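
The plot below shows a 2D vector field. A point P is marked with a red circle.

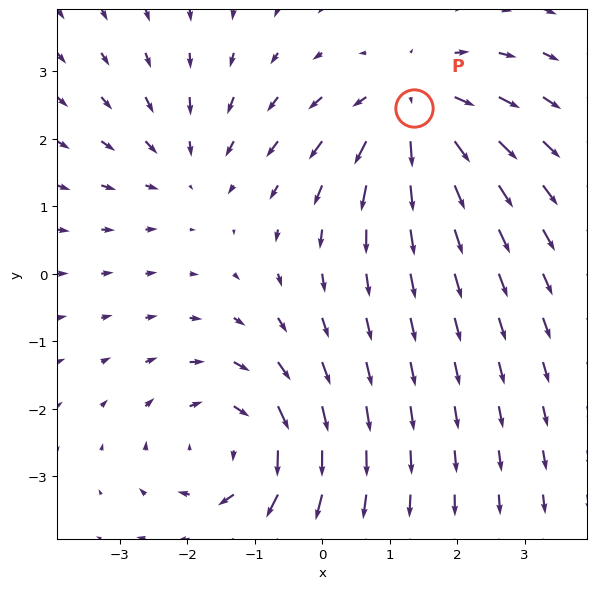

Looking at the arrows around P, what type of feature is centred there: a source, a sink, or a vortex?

source

At P (1.4, 2.5) the arrows spread outward. Divergence about +5, curl ≈0 — positive divergence with near-zero curl is a source.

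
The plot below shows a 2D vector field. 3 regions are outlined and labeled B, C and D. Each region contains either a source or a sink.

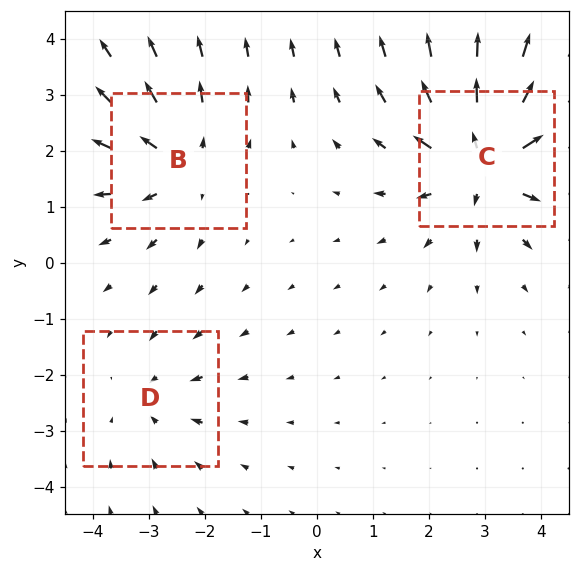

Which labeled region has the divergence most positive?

C

Divergence at each region's feature centre — B: about +3, C: about +5, D: about -2. Region C is most positive.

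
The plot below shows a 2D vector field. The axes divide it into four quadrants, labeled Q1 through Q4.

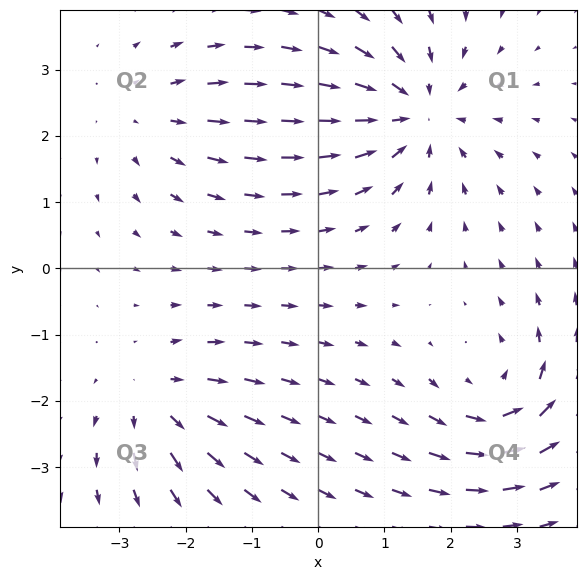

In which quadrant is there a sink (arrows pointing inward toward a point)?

The sink sits at approximately (1.5, 2.4), which lies in quadrant Q1. The divergence there is about -4, negative as expected for a sink.

Q1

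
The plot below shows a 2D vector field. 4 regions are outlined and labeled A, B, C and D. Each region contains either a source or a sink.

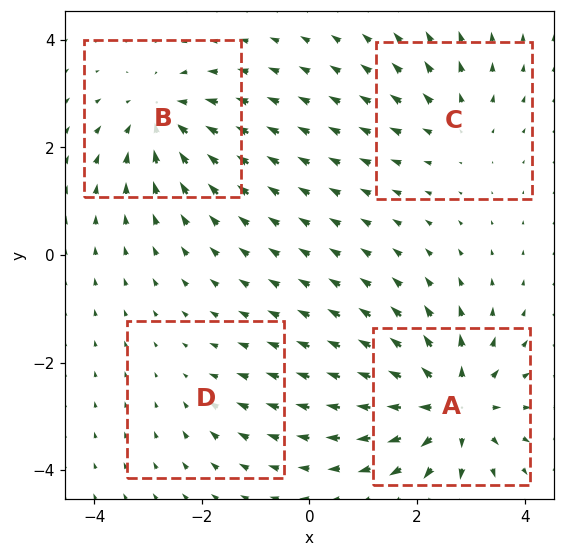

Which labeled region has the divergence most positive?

Divergence at each region's feature centre — A: about +7, B: about -5, C: about +3, D: about -2. Region A is most positive.

A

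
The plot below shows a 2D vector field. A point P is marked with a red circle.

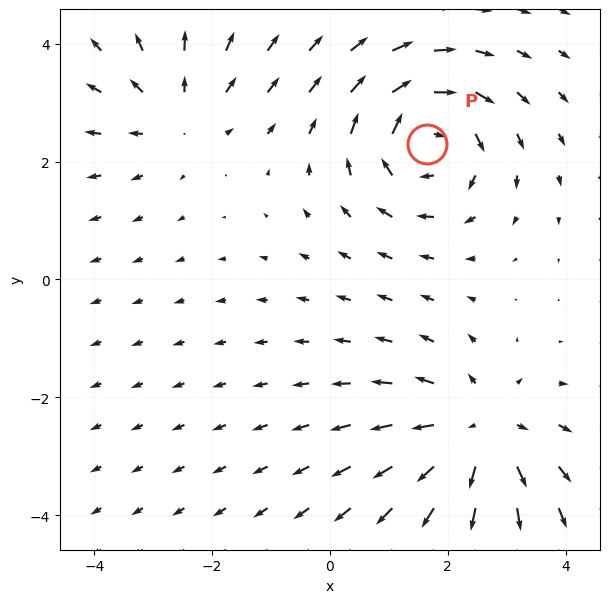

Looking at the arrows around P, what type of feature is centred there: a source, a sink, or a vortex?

At P (1.6, 2.3) the arrows circulate clockwise. Divergence ≈0, curl about -4 — near-zero divergence with nonzero curl is a vortex.

vortex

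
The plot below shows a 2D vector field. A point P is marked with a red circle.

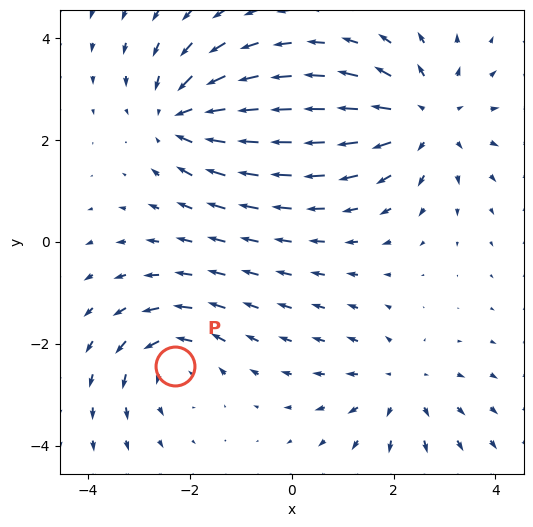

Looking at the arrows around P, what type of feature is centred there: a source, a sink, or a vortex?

vortex

At P (-2.3, -2.4) the arrows circulate counterclockwise. Divergence ≈0, curl about +4 — near-zero divergence with nonzero curl is a vortex.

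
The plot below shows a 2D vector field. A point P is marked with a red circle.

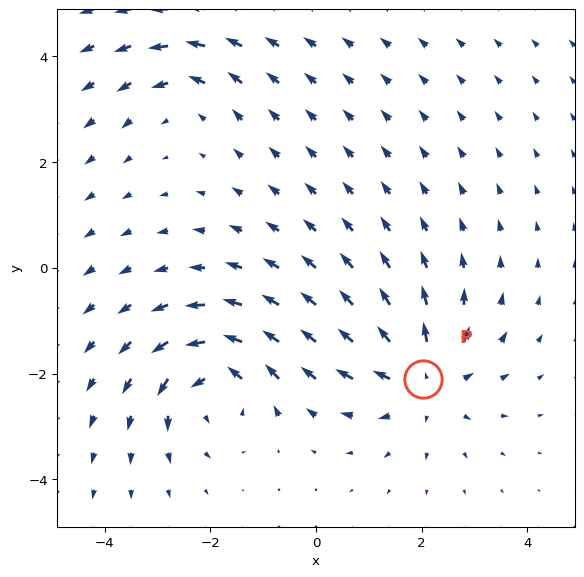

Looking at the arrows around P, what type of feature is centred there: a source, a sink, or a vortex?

At P (2.0, -2.1) the arrows spread outward. Divergence about +5, curl ≈0 — positive divergence with near-zero curl is a source.

source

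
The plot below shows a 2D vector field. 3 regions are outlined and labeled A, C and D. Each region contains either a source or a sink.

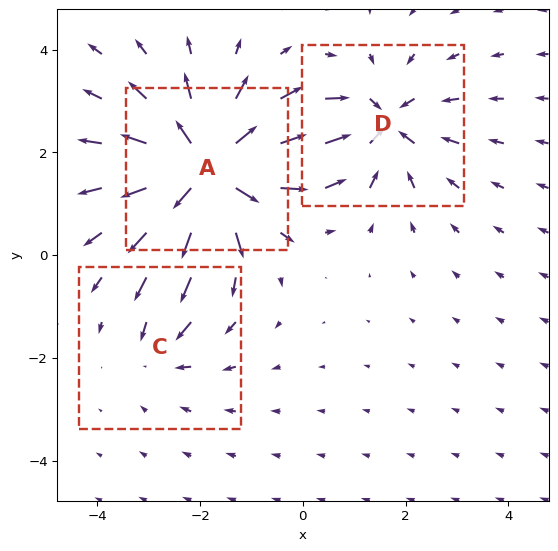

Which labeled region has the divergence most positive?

Divergence at each region's feature centre — A: about +6, C: about -2, D: about -4. Region A is most positive.

A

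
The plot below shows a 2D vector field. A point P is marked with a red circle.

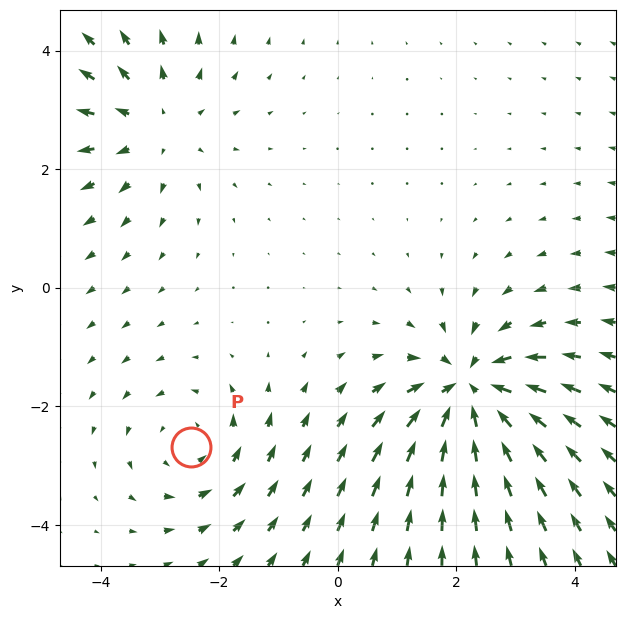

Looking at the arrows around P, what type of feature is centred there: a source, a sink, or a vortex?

At P (-2.5, -2.7) the arrows circulate counterclockwise. Divergence ≈0, curl about +3 — near-zero divergence with nonzero curl is a vortex.

vortex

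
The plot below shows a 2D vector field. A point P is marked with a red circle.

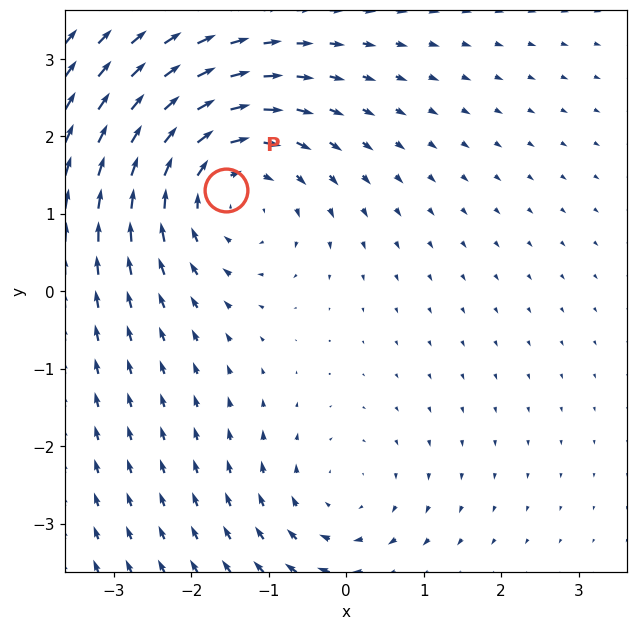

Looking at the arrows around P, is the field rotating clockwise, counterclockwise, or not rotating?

clockwise

Near P at (-1.6, 1.3) the arrows circulate clockwise. The curl (z-component) there is about -4; negative curl means clockwise rotation.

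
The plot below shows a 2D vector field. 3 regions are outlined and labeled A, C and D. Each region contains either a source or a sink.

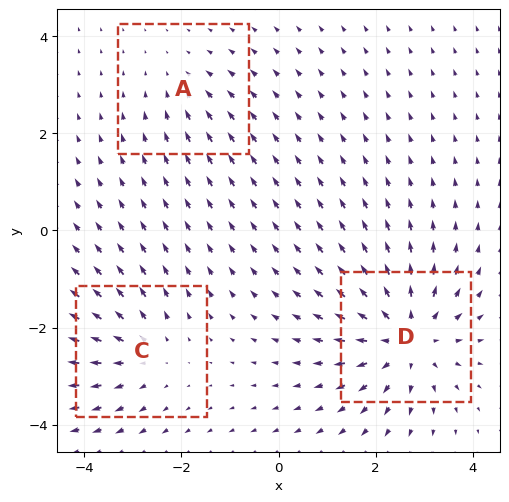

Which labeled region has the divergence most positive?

Divergence at each region's feature centre — A: about -2, C: about +3, D: about +5. Region D is most positive.

D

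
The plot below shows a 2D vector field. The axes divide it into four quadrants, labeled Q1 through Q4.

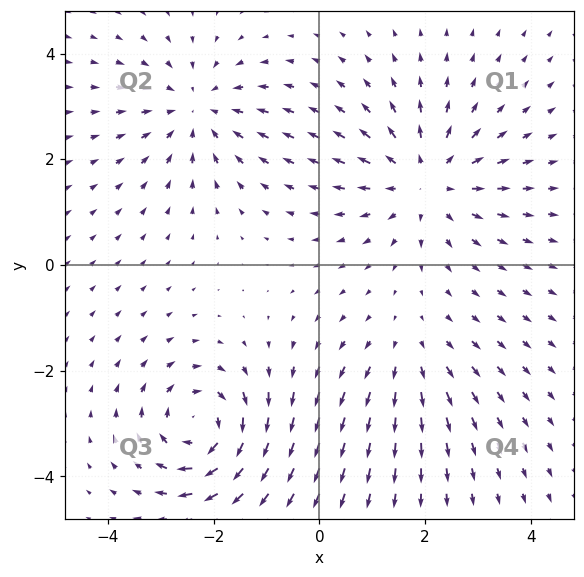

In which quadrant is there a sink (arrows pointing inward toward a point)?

Q2

The sink sits at approximately (-2.3, 2.9), which lies in quadrant Q2. The divergence there is about -4, negative as expected for a sink.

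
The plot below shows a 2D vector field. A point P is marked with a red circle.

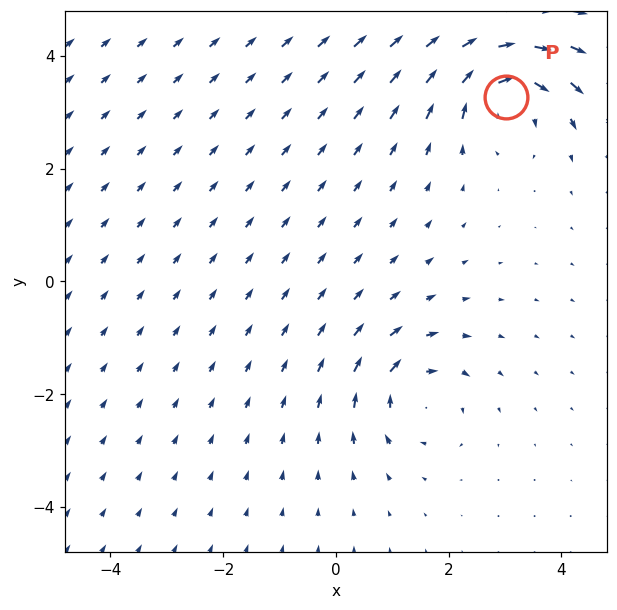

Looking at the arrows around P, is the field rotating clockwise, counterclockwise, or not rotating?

clockwise

Near P at (3.0, 3.3) the arrows circulate clockwise. The curl (z-component) there is about -5; negative curl means clockwise rotation.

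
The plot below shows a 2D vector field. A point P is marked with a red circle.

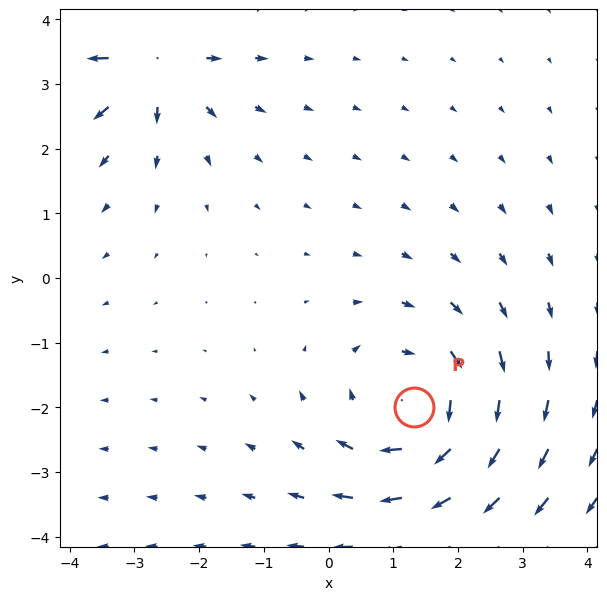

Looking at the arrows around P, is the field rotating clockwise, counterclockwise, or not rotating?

Near P at (1.3, -2.0) the arrows circulate clockwise. The curl (z-component) there is about -3; negative curl means clockwise rotation.

clockwise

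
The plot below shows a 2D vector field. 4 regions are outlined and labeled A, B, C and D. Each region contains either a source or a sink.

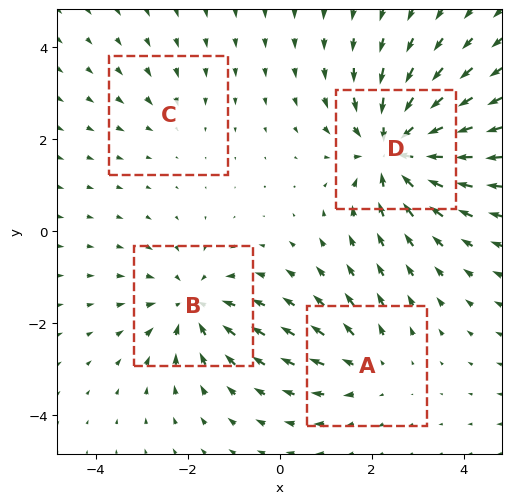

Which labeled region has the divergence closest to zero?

Divergence at each region's feature centre — A: about +3, B: about -5, C: about -2, D: about -7. Region C is closest to zero.

C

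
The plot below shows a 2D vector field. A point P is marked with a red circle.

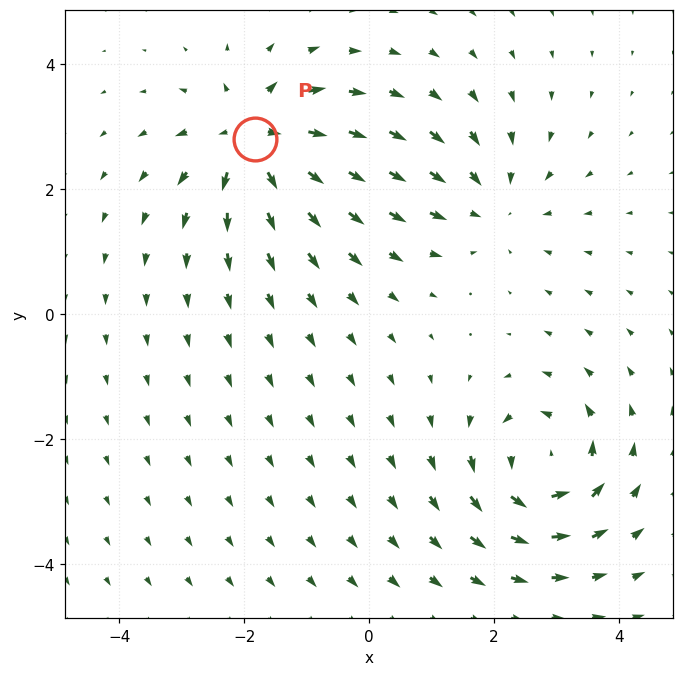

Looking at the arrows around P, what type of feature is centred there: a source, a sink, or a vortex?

At P (-1.8, 2.8) the arrows spread outward. Divergence about +5, curl ≈0 — positive divergence with near-zero curl is a source.

source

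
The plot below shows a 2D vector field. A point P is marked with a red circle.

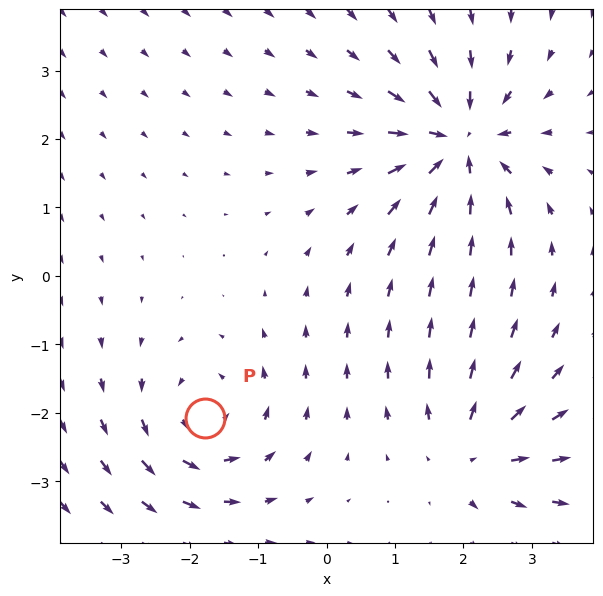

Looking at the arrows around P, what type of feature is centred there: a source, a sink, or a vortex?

vortex

At P (-1.8, -2.1) the arrows circulate counterclockwise. Divergence ≈0, curl about +4 — near-zero divergence with nonzero curl is a vortex.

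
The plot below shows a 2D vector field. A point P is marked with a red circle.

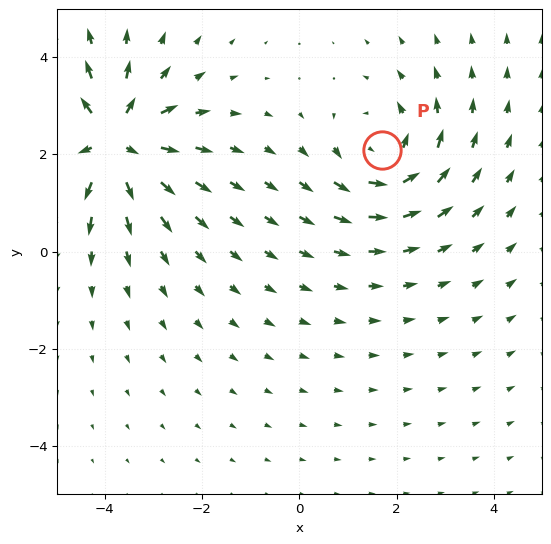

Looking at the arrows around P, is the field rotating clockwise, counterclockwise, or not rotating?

Near P at (1.7, 2.1) the arrows circulate counterclockwise. The curl (z-component) there is about +4; positive curl means counterclockwise rotation.

counterclockwise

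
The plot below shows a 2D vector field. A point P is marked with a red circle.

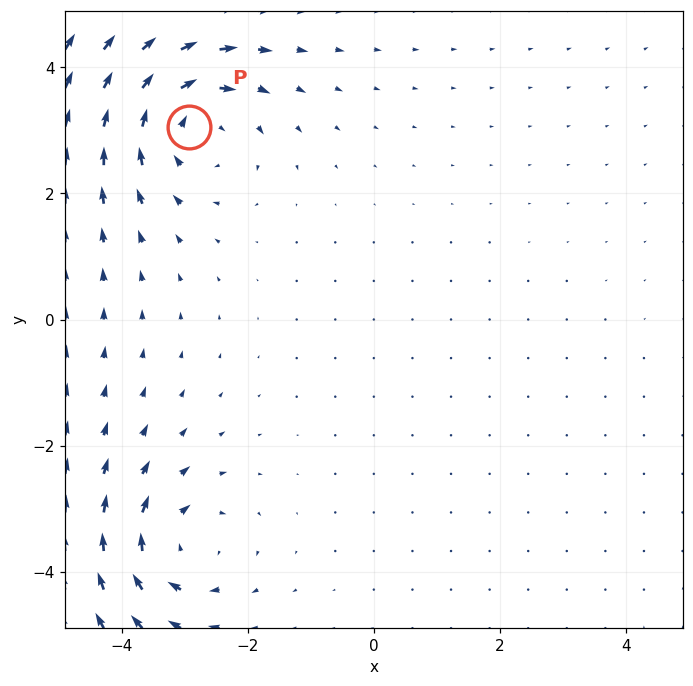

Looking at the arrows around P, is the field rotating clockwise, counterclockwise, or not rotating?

clockwise

Near P at (-2.9, 3.0) the arrows circulate clockwise. The curl (z-component) there is about -4; negative curl means clockwise rotation.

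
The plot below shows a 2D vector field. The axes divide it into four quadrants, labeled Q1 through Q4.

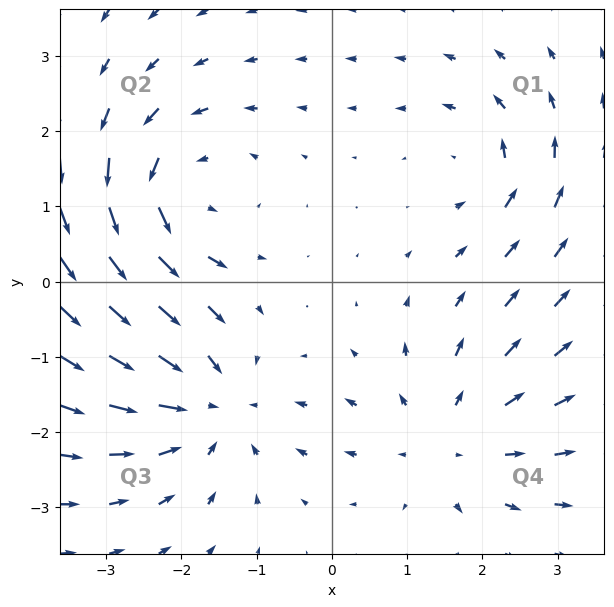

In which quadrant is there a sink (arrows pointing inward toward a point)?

Q3

The sink sits at approximately (-1.6, -1.6), which lies in quadrant Q3. The divergence there is about -5, negative as expected for a sink.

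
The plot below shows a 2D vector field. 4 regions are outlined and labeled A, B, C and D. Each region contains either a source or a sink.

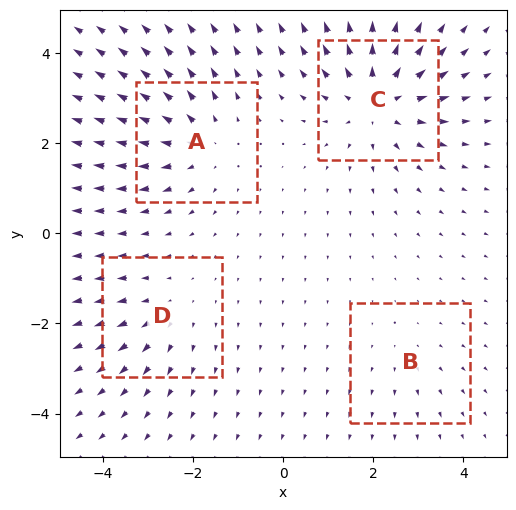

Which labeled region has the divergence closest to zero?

B

Divergence at each region's feature centre — A: about +4, B: about +2, C: about +6, D: about +3. Region B is closest to zero.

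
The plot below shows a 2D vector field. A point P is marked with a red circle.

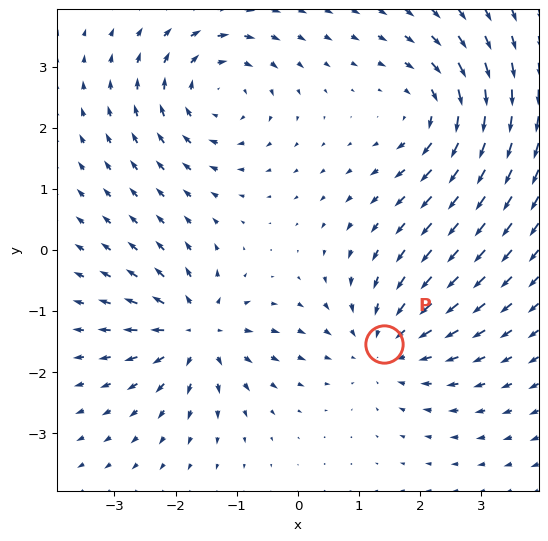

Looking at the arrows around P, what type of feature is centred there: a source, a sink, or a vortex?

sink

At P (1.4, -1.5) the arrows converge inward. Divergence about -4, curl ≈0 — negative divergence with near-zero curl is a sink.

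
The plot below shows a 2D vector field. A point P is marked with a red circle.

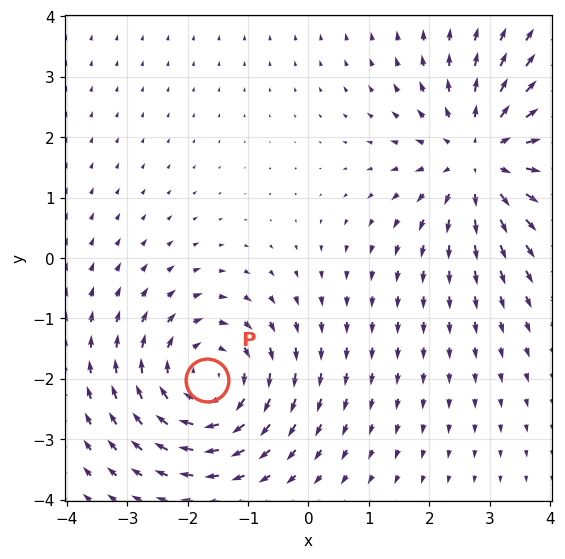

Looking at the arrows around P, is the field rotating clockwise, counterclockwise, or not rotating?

Near P at (-1.7, -2.0) the arrows circulate clockwise. The curl (z-component) there is about -3; negative curl means clockwise rotation.

clockwise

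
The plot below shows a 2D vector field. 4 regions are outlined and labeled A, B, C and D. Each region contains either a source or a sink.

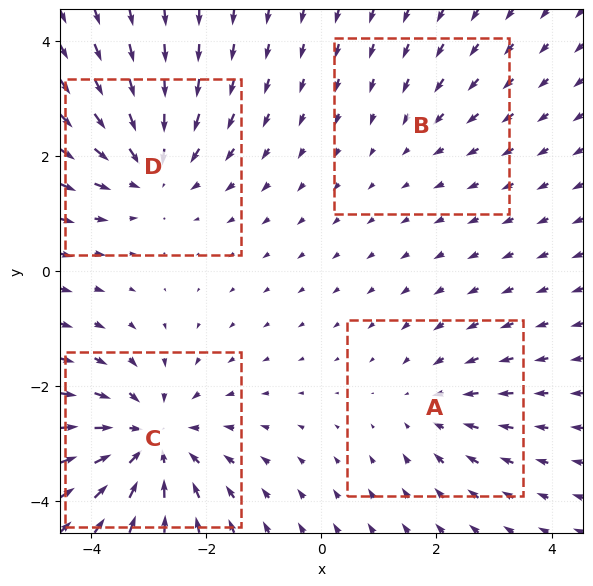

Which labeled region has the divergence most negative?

Divergence at each region's feature centre — A: about -3, B: about -2, C: about -6, D: about -5. Region C is most negative.

C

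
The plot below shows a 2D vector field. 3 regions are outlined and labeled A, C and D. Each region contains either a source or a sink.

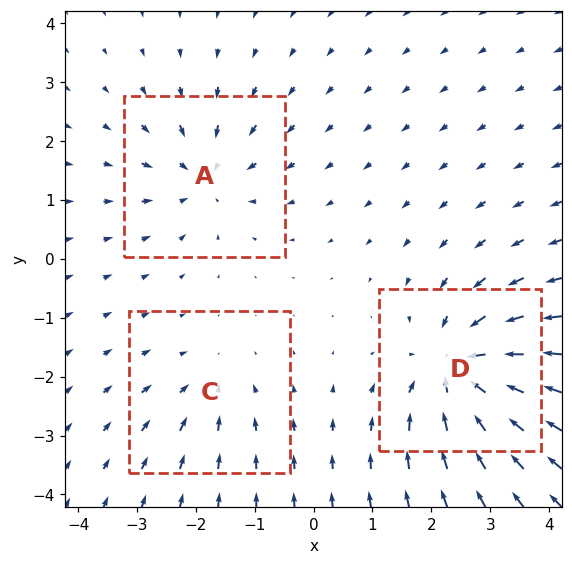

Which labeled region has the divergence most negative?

Divergence at each region's feature centre — A: about -3, C: about -2, D: about -5. Region D is most negative.

D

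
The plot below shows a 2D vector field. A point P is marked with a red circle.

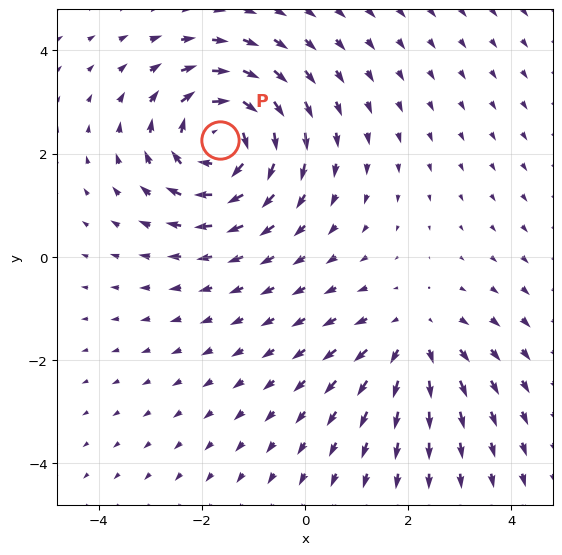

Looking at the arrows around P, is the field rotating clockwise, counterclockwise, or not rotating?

Near P at (-1.6, 2.3) the arrows circulate clockwise. The curl (z-component) there is about -5; negative curl means clockwise rotation.

clockwise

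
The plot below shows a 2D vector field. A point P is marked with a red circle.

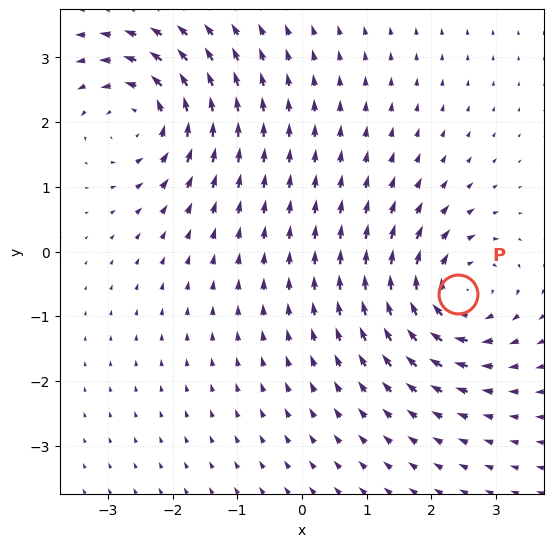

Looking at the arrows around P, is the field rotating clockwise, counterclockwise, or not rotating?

clockwise

Near P at (2.4, -0.7) the arrows circulate clockwise. The curl (z-component) there is about -5; negative curl means clockwise rotation.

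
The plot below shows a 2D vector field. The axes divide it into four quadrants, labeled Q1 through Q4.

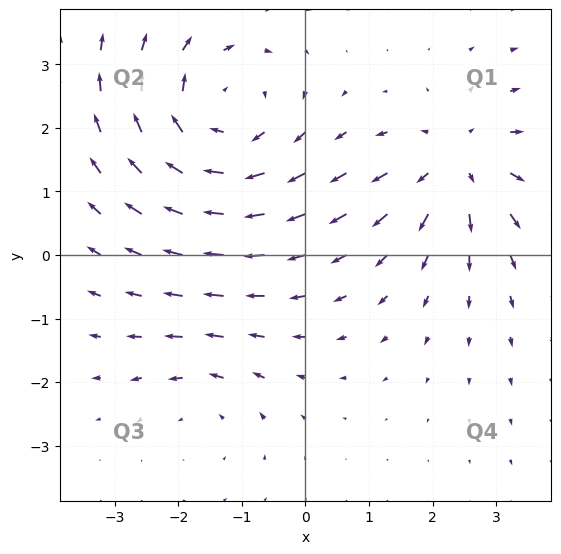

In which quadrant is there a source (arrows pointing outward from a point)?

The source sits at approximately (2.4, 1.4), which lies in quadrant Q1. The divergence there is about +4, positive as expected for a source.

Q1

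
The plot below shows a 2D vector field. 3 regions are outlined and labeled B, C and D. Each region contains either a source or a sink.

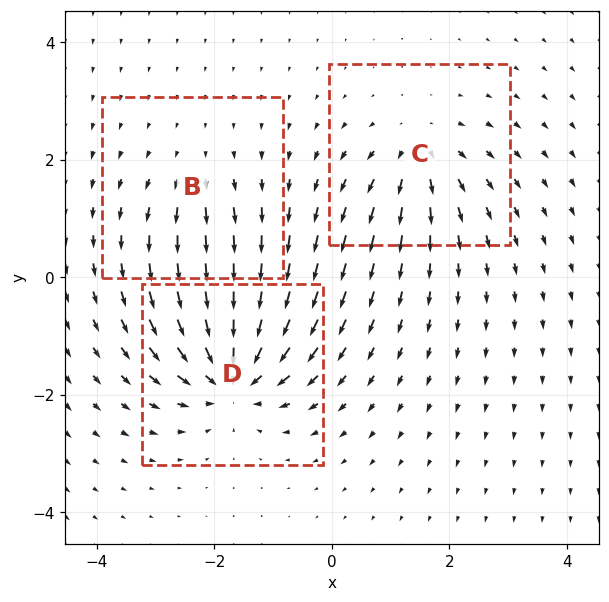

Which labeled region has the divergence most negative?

Divergence at each region's feature centre — B: about +2, C: about +4, D: about -6. Region D is most negative.

D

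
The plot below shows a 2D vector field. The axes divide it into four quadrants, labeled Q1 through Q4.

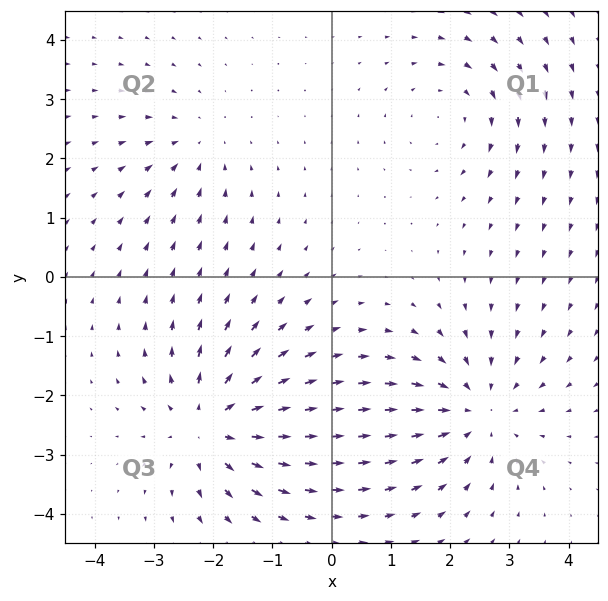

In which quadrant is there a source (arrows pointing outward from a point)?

Q3

The source sits at approximately (-2.0, -2.5), which lies in quadrant Q3. The divergence there is about +6, positive as expected for a source.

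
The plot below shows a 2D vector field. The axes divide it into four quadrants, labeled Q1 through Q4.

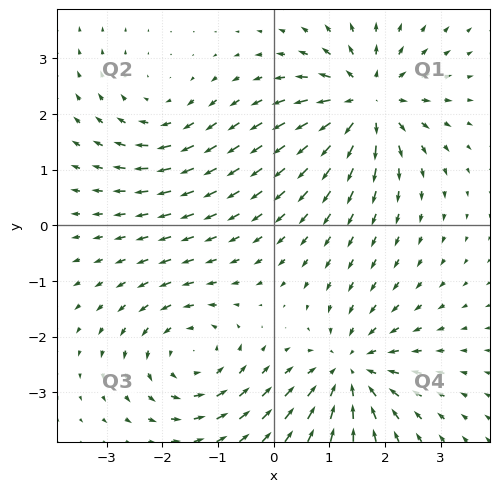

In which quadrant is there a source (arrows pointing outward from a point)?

Q1

The source sits at approximately (1.7, 2.2), which lies in quadrant Q1. The divergence there is about +6, positive as expected for a source.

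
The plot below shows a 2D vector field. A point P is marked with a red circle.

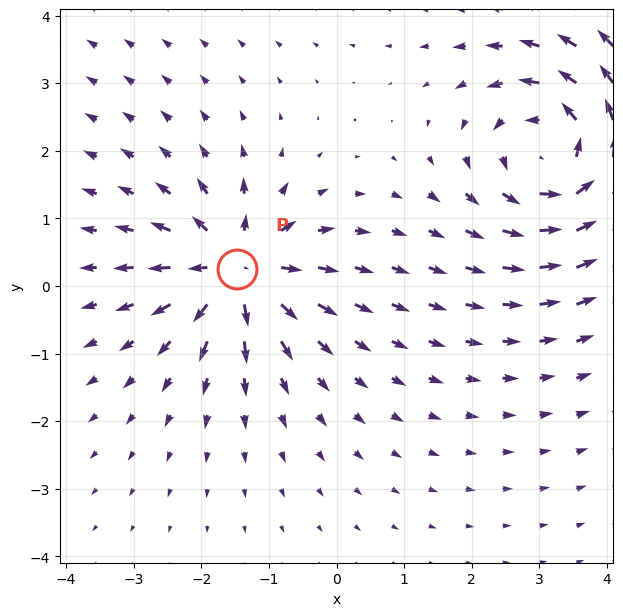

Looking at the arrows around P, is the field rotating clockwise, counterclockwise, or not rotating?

Near P at (-1.5, 0.2) the arrows show no circulation. The curl there is ≈0.

not rotating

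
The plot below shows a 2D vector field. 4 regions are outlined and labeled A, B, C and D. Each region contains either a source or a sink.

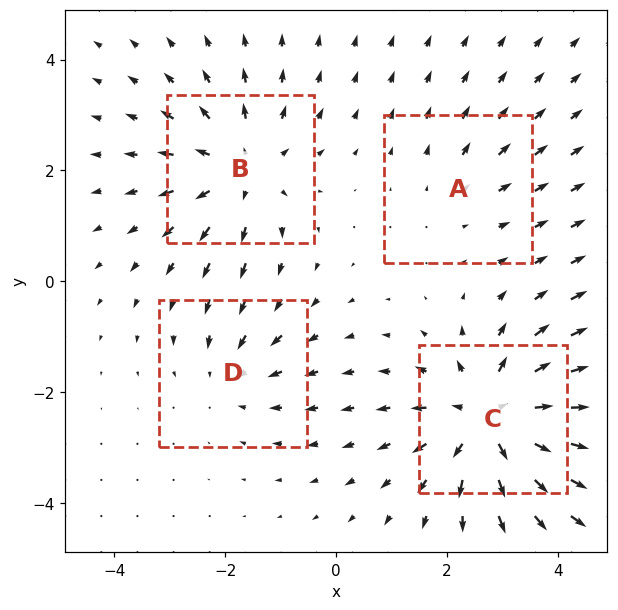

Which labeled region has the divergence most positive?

C

Divergence at each region's feature centre — A: about +2, B: about +4, C: about +6, D: about -3. Region C is most positive.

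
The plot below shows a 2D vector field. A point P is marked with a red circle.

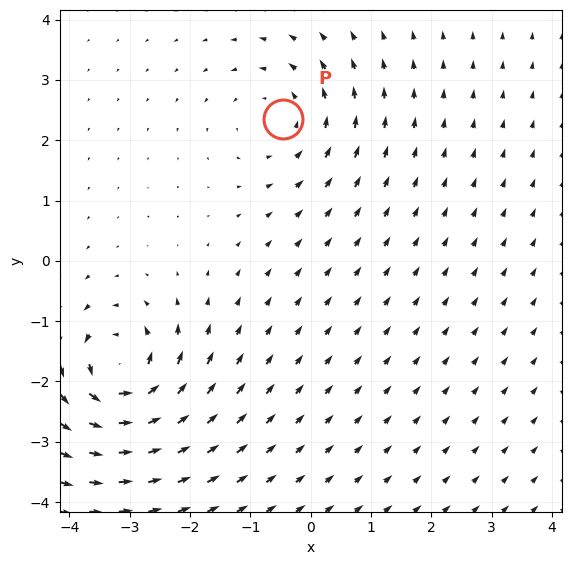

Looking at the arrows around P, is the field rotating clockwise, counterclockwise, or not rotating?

Near P at (-0.5, 2.4) the arrows circulate counterclockwise. The curl (z-component) there is about +2; positive curl means counterclockwise rotation.

counterclockwise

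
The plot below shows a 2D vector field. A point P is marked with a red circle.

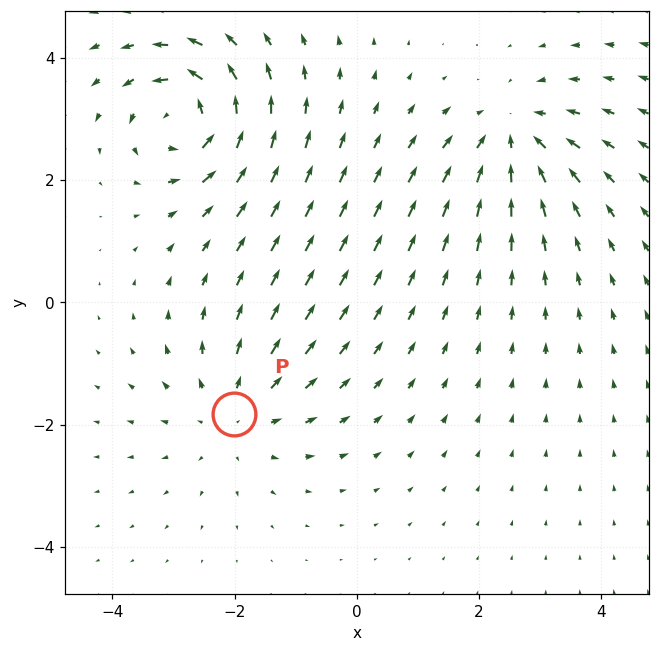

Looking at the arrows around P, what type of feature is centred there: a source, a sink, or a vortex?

source

At P (-2.0, -1.8) the arrows spread outward. Divergence about +2, curl ≈0 — positive divergence with near-zero curl is a source.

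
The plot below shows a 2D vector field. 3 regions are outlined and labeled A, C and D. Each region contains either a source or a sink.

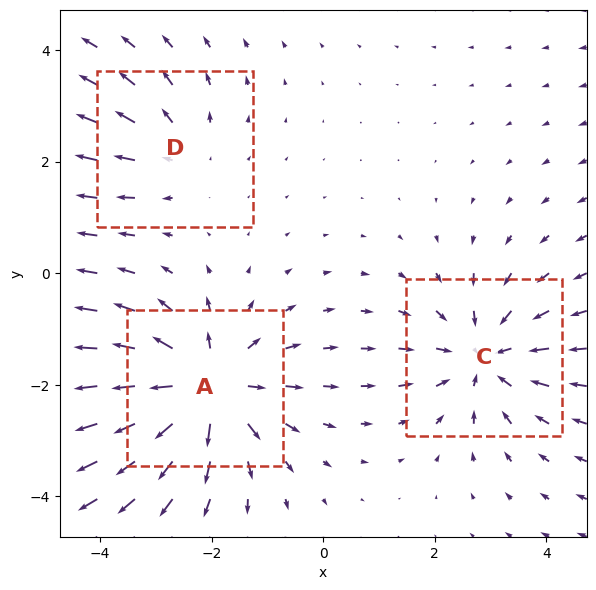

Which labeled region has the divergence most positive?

Divergence at each region's feature centre — A: about +5, C: about -4, D: about +2. Region A is most positive.

A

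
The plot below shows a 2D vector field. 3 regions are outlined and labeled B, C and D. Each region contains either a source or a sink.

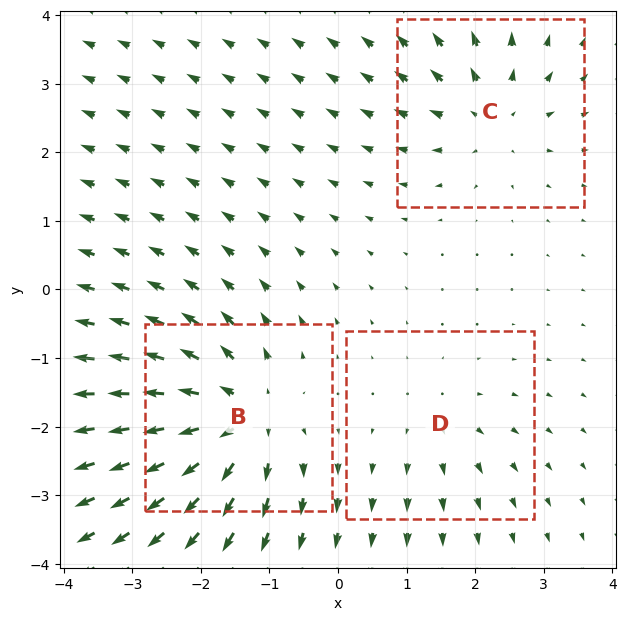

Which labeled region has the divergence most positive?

B

Divergence at each region's feature centre — B: about +5, C: about +3, D: about +2. Region B is most positive.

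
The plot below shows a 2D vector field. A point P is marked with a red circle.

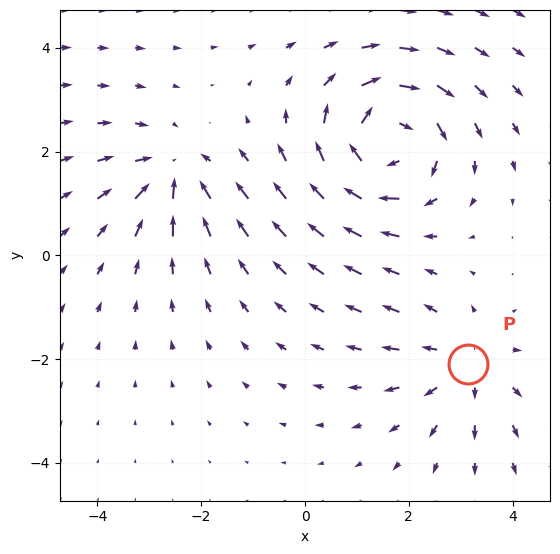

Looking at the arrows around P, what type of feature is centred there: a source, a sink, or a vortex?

source

At P (3.1, -2.1) the arrows spread outward. Divergence about +2, curl ≈0 — positive divergence with near-zero curl is a source.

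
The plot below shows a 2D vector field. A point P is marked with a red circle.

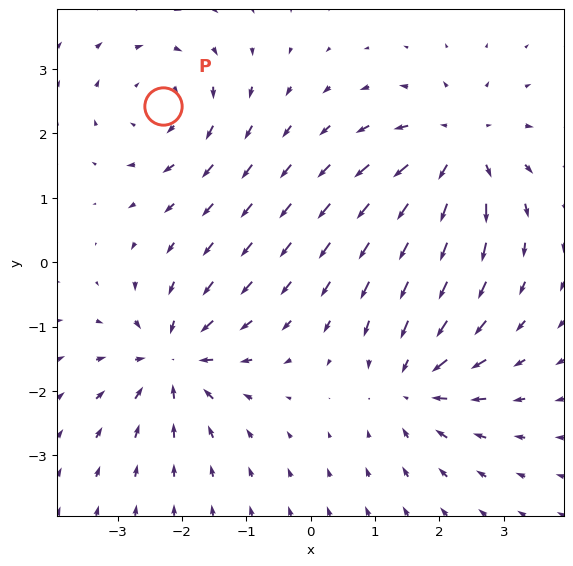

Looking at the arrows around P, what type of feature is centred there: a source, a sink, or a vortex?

vortex

At P (-2.3, 2.4) the arrows circulate clockwise. Divergence ≈0, curl about -3 — near-zero divergence with nonzero curl is a vortex.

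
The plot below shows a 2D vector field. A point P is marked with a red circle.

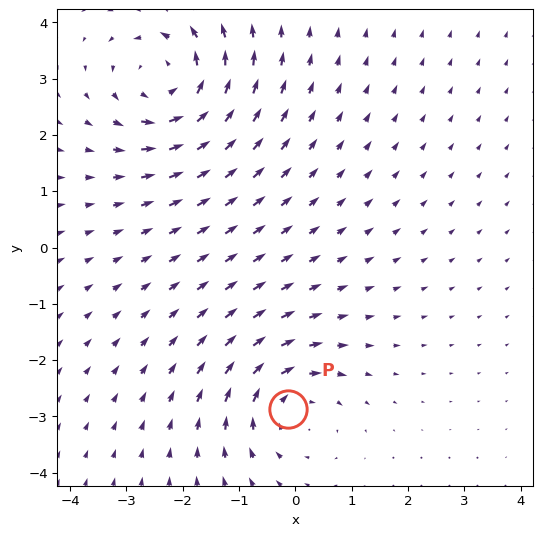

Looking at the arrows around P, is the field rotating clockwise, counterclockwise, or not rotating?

clockwise

Near P at (-0.1, -2.9) the arrows circulate clockwise. The curl (z-component) there is about -3; negative curl means clockwise rotation.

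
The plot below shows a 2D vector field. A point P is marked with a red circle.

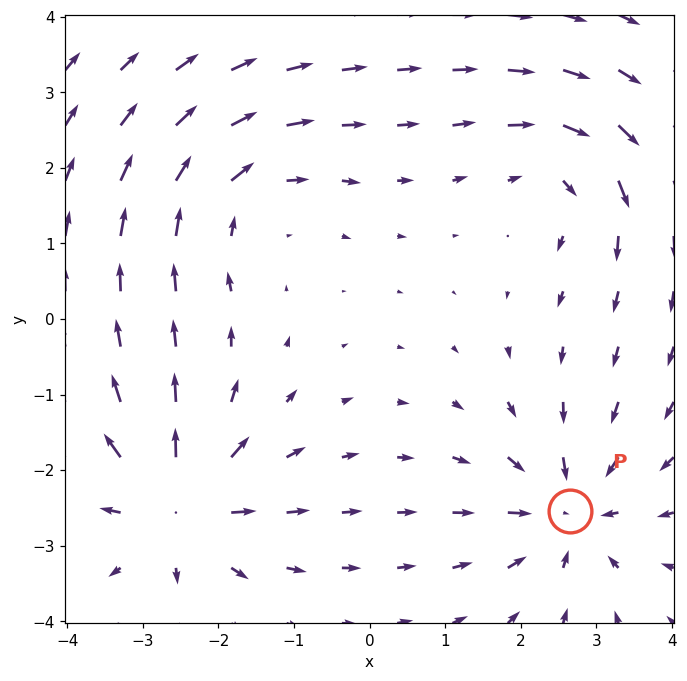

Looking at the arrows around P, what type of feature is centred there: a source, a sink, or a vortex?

sink

At P (2.7, -2.5) the arrows converge inward. Divergence about -4, curl ≈0 — negative divergence with near-zero curl is a sink.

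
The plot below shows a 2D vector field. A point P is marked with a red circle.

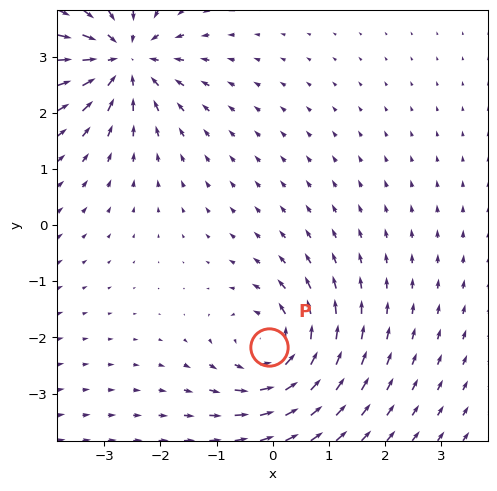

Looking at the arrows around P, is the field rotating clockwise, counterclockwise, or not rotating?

Near P at (-0.1, -2.2) the arrows circulate counterclockwise. The curl (z-component) there is about +4; positive curl means counterclockwise rotation.

counterclockwise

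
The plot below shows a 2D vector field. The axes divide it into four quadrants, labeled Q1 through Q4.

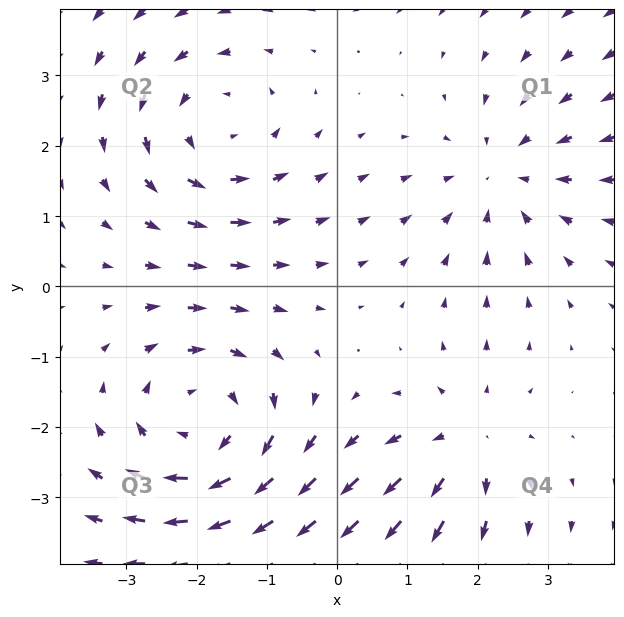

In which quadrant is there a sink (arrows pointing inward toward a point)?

Q1

The sink sits at approximately (2.4, 1.6), which lies in quadrant Q1. The divergence there is about -3, negative as expected for a sink.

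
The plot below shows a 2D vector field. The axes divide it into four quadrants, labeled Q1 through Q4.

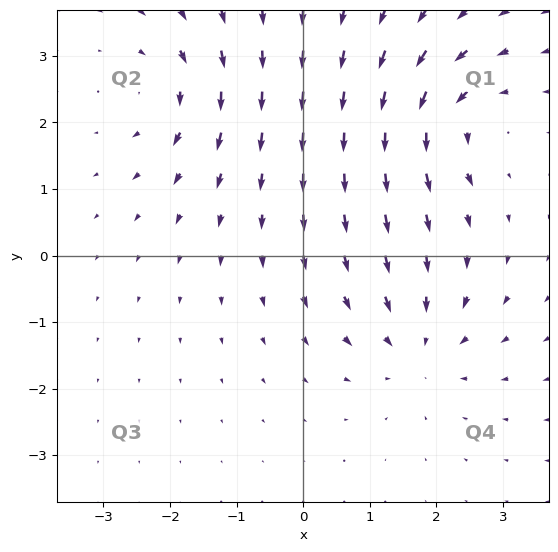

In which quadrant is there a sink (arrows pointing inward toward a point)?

The sink sits at approximately (1.7, -1.3), which lies in quadrant Q4. The divergence there is about -5, negative as expected for a sink.

Q4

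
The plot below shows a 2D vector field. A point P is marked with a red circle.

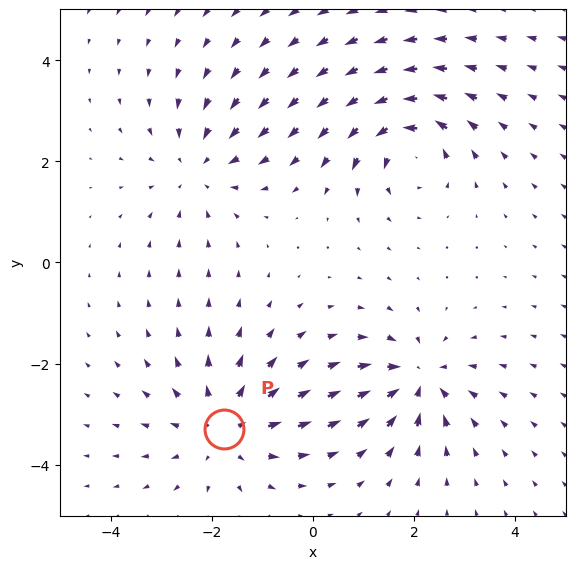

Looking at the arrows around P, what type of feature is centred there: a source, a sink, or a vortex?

At P (-1.8, -3.3) the arrows spread outward. Divergence about +4, curl ≈0 — positive divergence with near-zero curl is a source.

source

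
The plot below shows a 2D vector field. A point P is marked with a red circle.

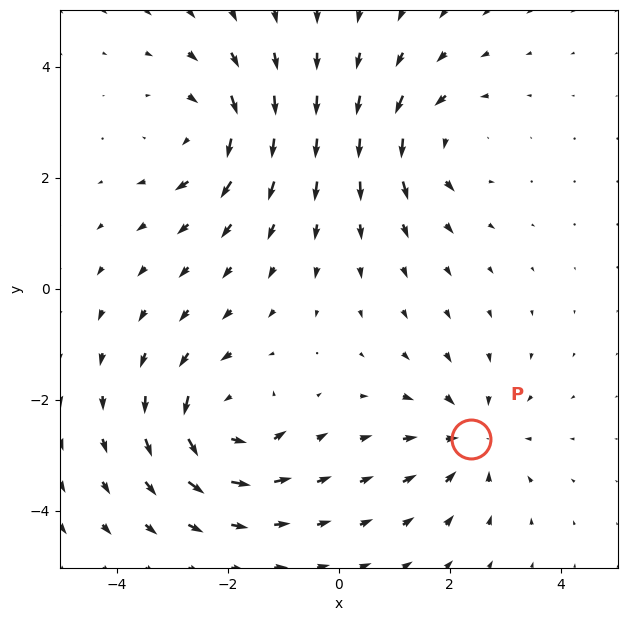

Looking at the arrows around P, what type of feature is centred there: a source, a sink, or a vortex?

At P (2.4, -2.7) the arrows converge inward. Divergence about -4, curl ≈0 — negative divergence with near-zero curl is a sink.

sink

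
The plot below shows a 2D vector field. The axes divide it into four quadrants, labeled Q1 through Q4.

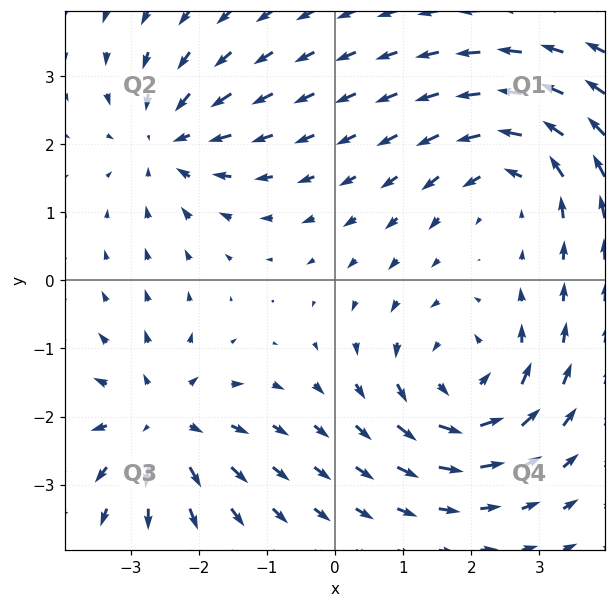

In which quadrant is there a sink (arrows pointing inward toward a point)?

Q2

The sink sits at approximately (-2.5, 2.0), which lies in quadrant Q2. The divergence there is about -5, negative as expected for a sink.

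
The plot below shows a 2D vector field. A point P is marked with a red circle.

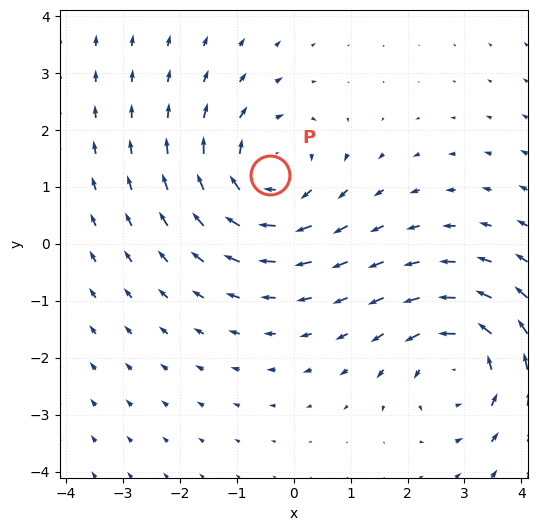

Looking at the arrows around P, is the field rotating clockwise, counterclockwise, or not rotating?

Near P at (-0.4, 1.2) the arrows circulate clockwise. The curl (z-component) there is about -4; negative curl means clockwise rotation.

clockwise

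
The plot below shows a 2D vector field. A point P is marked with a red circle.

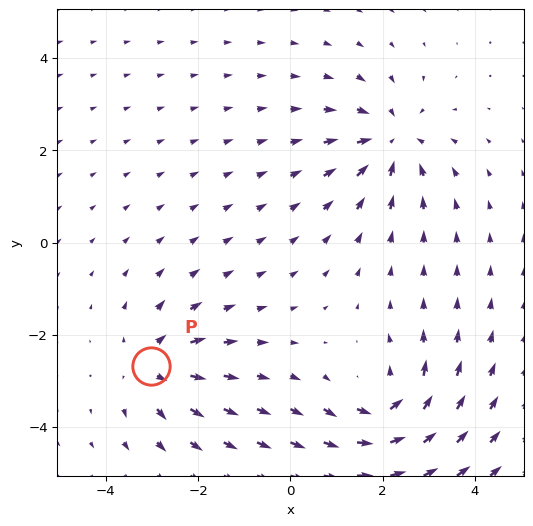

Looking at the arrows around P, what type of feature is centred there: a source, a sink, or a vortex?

source

At P (-3.0, -2.7) the arrows spread outward. Divergence about +5, curl ≈0 — positive divergence with near-zero curl is a source.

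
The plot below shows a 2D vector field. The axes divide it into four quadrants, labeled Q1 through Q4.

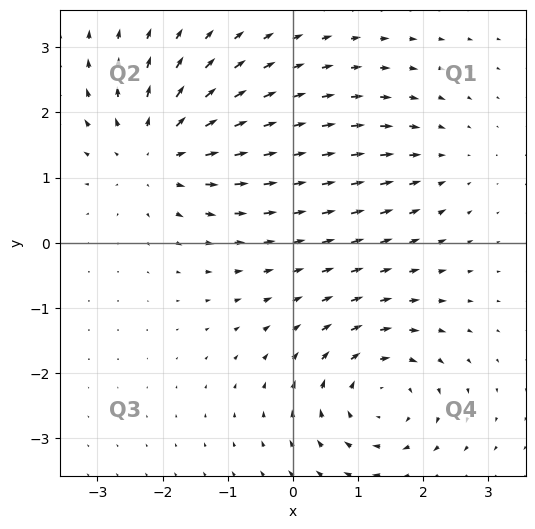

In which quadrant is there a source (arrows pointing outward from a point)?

The source sits at approximately (-2.1, 1.4), which lies in quadrant Q2. The divergence there is about +5, positive as expected for a source.

Q2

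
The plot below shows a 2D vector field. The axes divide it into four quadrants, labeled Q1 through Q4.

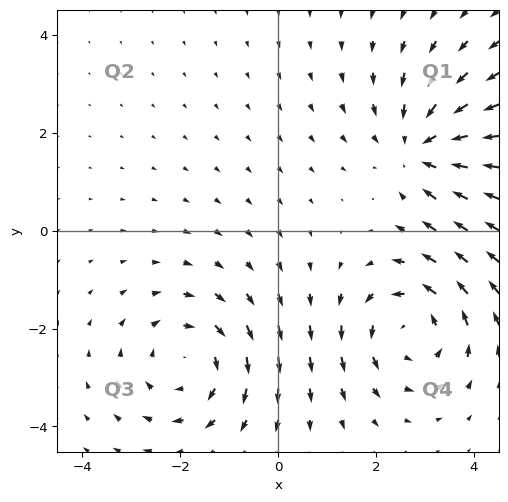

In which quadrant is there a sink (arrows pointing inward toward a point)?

The sink sits at approximately (2.9, 1.7), which lies in quadrant Q1. The divergence there is about -3, negative as expected for a sink.

Q1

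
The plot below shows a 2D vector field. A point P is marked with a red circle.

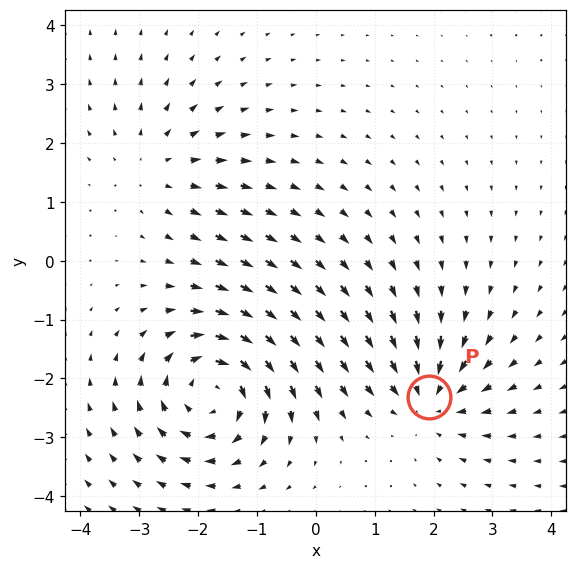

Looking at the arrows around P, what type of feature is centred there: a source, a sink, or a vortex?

At P (1.9, -2.3) the arrows converge inward. Divergence about -4, curl ≈0 — negative divergence with near-zero curl is a sink.

sink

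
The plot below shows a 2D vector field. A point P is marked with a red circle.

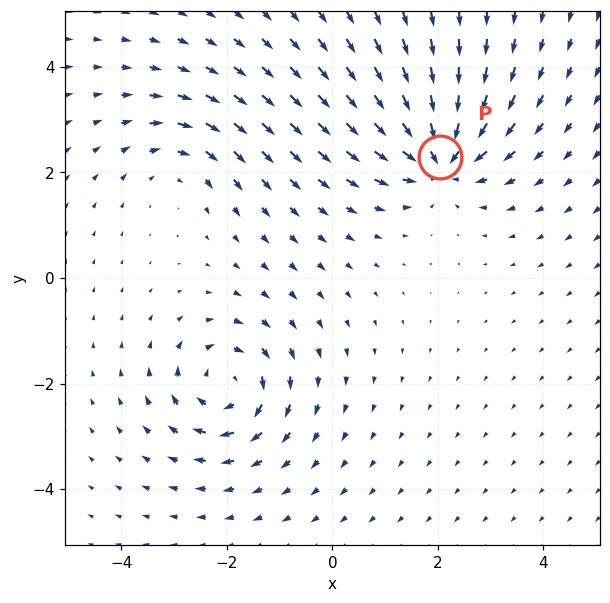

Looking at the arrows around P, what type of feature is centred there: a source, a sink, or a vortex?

sink

At P (2.0, 2.3) the arrows converge inward. Divergence about -6, curl ≈0 — negative divergence with near-zero curl is a sink.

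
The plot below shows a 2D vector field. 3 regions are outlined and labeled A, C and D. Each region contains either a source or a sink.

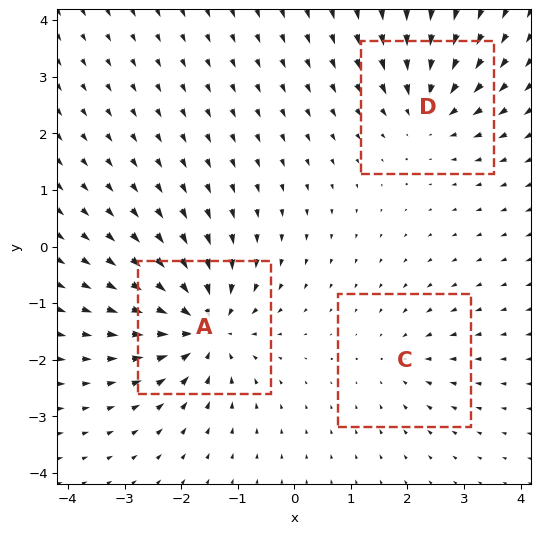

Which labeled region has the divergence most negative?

Divergence at each region's feature centre — A: about -6, C: about -2, D: about -4. Region A is most negative.

A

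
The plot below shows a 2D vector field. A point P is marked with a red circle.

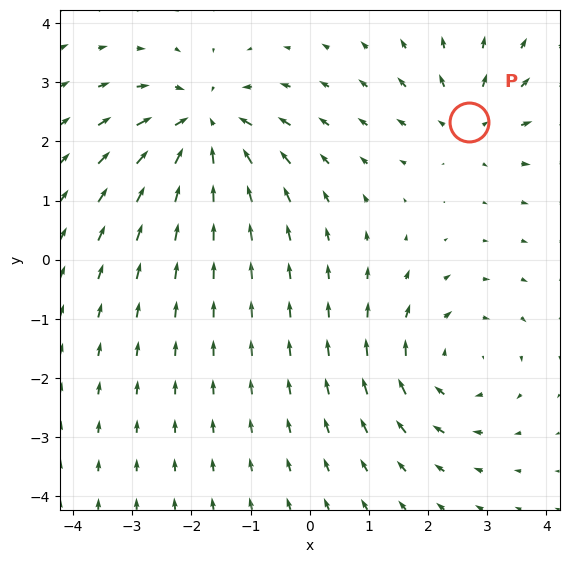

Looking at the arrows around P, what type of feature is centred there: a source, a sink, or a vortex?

At P (2.7, 2.3) the arrows spread outward. Divergence about +4, curl ≈0 — positive divergence with near-zero curl is a source.

source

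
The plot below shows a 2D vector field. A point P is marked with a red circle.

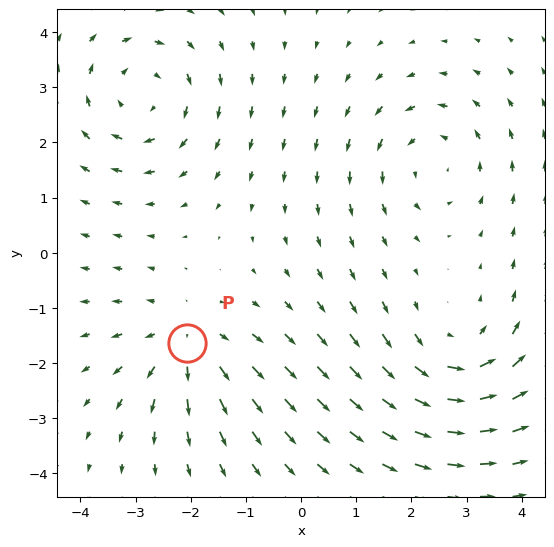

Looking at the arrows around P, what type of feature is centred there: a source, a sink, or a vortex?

At P (-2.1, -1.6) the arrows spread outward. Divergence about +4, curl ≈0 — positive divergence with near-zero curl is a source.

source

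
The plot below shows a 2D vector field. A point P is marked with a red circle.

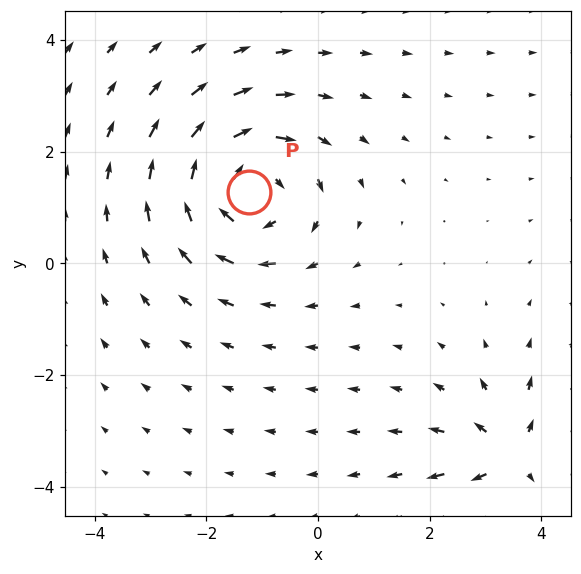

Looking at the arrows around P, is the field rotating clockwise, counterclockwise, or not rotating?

clockwise

Near P at (-1.2, 1.3) the arrows circulate clockwise. The curl (z-component) there is about -3; negative curl means clockwise rotation.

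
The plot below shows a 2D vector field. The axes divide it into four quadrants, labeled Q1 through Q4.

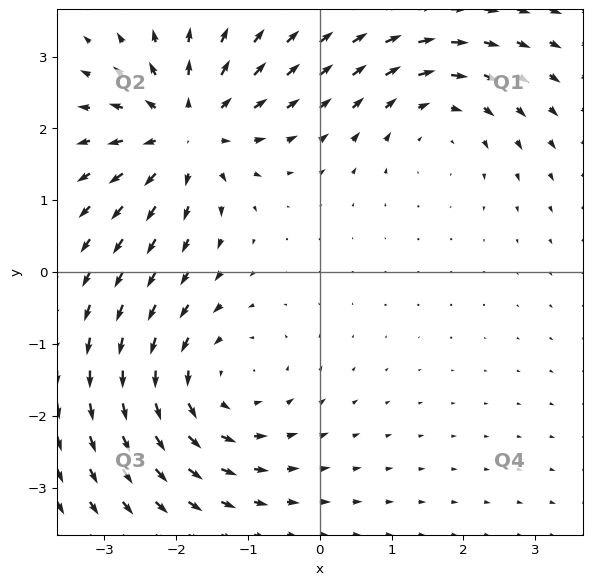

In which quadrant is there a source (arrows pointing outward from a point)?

Q2

The source sits at approximately (-1.9, 2.0), which lies in quadrant Q2. The divergence there is about +6, positive as expected for a source.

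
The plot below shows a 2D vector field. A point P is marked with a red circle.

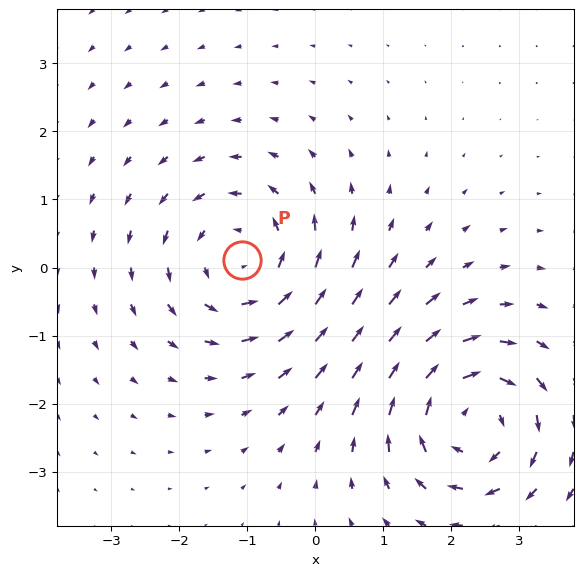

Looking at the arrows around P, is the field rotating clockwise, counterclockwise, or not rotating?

counterclockwise

Near P at (-1.1, 0.1) the arrows circulate counterclockwise. The curl (z-component) there is about +4; positive curl means counterclockwise rotation.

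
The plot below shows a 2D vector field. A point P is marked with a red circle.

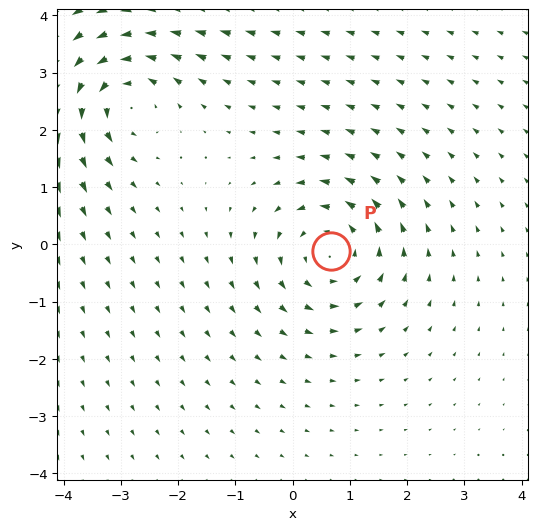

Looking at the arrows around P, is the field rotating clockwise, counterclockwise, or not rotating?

Near P at (0.7, -0.1) the arrows circulate counterclockwise. The curl (z-component) there is about +4; positive curl means counterclockwise rotation.

counterclockwise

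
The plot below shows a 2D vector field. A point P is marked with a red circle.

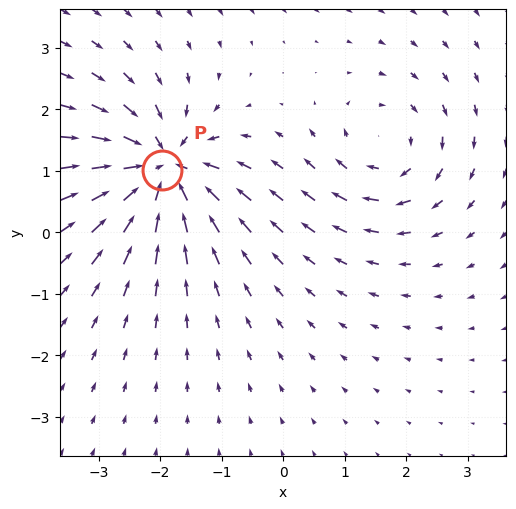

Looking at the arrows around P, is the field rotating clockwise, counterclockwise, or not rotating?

not rotating

Near P at (-2.0, 1.0) the arrows show no circulation. The curl there is ≈0.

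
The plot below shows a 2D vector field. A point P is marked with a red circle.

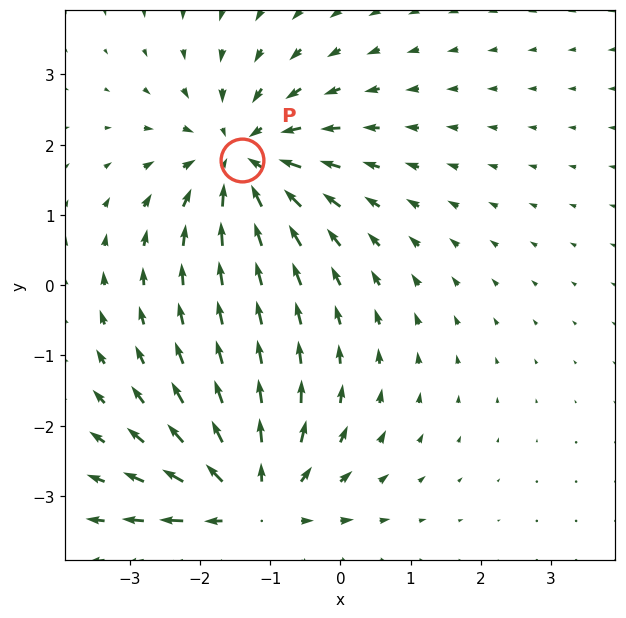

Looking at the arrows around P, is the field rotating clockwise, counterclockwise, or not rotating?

not rotating

Near P at (-1.4, 1.8) the arrows show no circulation. The curl there is ≈0.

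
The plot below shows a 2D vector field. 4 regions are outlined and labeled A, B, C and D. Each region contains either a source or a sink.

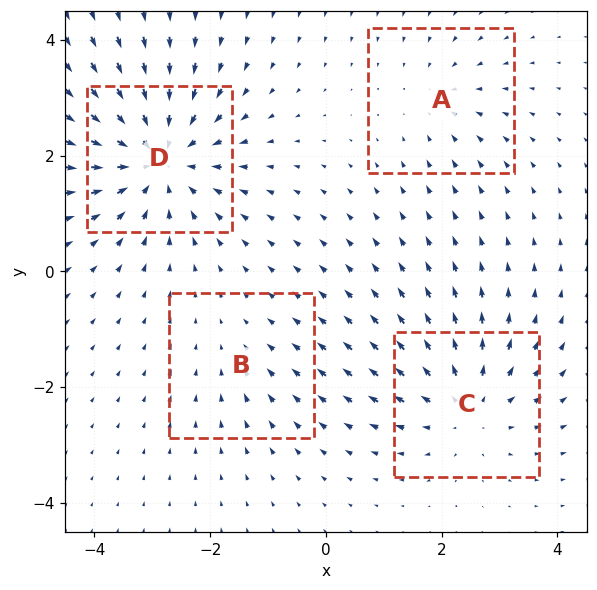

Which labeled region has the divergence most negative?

Divergence at each region's feature centre — A: about -3, B: about -2, C: about +5, D: about -7. Region D is most negative.

D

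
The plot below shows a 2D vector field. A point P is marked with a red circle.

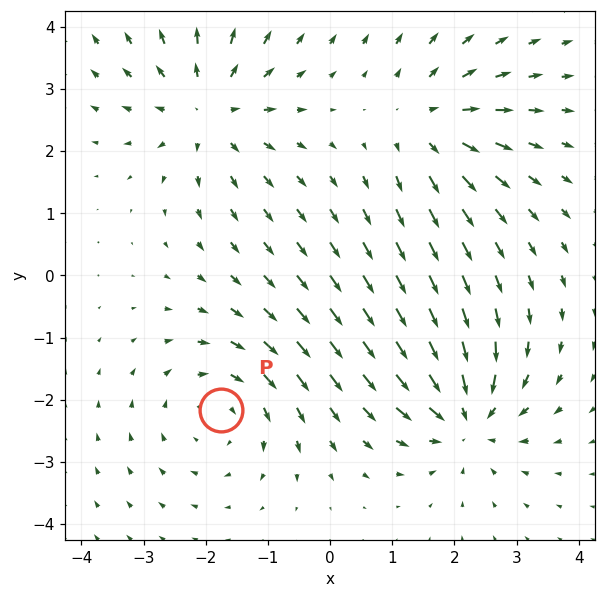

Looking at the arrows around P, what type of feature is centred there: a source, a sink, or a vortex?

vortex

At P (-1.8, -2.2) the arrows circulate clockwise. Divergence ≈0, curl about -4 — near-zero divergence with nonzero curl is a vortex.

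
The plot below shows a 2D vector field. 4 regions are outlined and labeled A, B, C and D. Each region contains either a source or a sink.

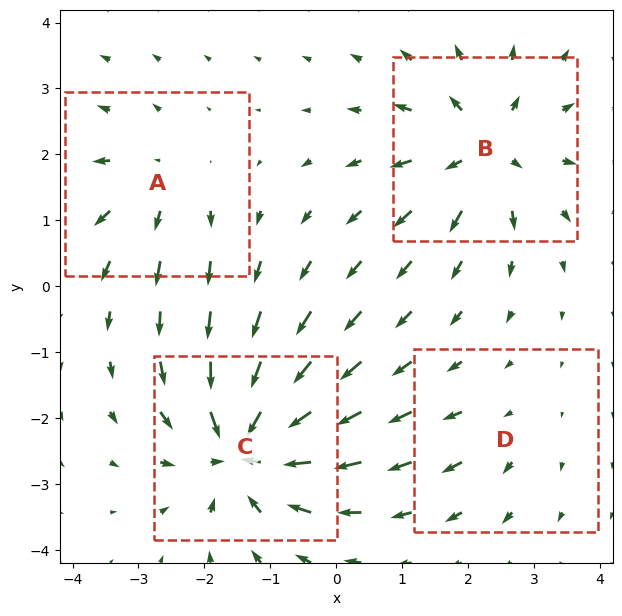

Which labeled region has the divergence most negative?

C

Divergence at each region's feature centre — A: about +4, B: about +6, C: about -8, D: about +2. Region C is most negative.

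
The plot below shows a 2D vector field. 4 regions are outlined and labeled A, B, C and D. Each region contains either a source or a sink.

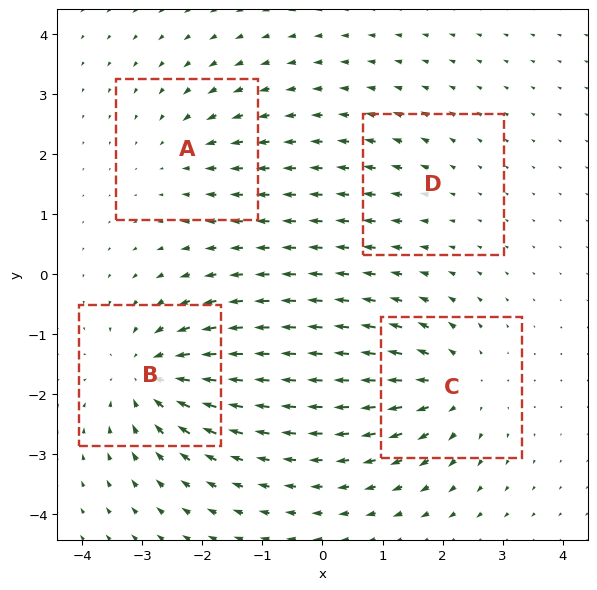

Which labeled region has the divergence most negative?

Divergence at each region's feature centre — A: about -3, B: about -6, C: about +5, D: about +2. Region B is most negative.

B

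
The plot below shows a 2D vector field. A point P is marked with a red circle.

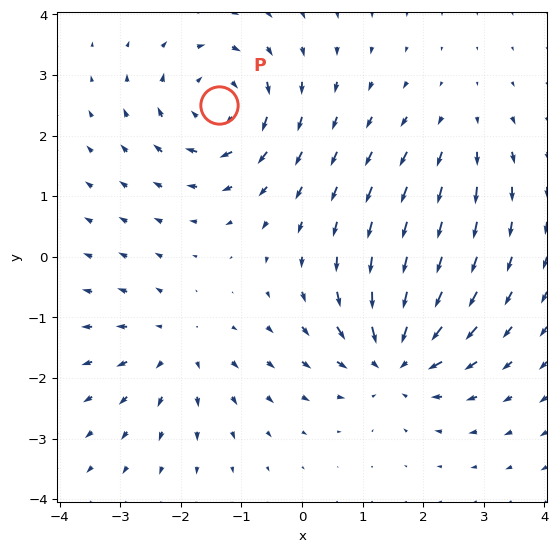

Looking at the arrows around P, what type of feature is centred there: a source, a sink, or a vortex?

At P (-1.4, 2.5) the arrows circulate clockwise. Divergence ≈0, curl about -5 — near-zero divergence with nonzero curl is a vortex.

vortex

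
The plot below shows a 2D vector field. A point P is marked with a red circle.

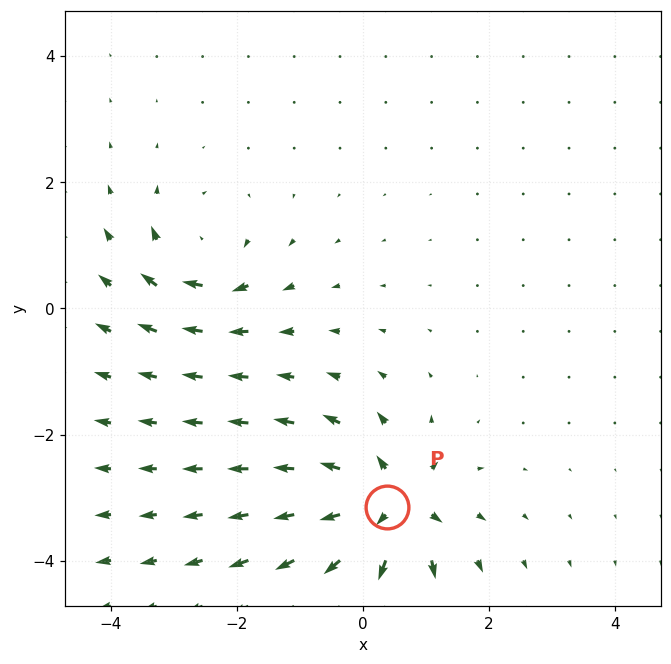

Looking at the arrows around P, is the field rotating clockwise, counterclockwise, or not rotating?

not rotating

Near P at (0.4, -3.1) the arrows show no circulation. The curl there is ≈0.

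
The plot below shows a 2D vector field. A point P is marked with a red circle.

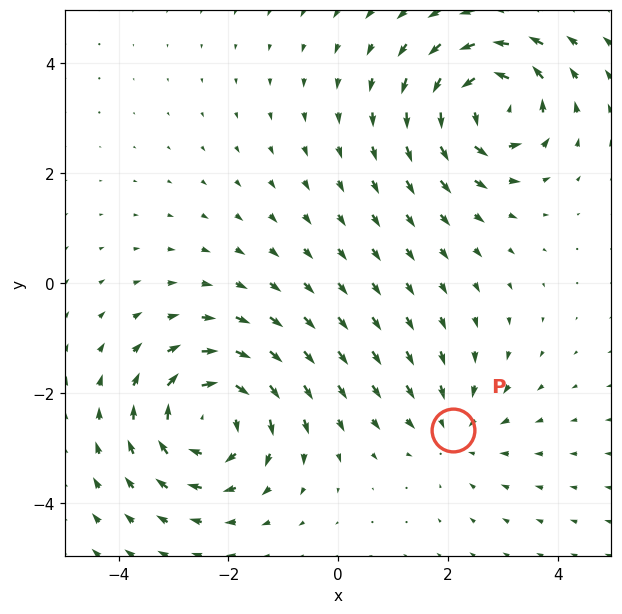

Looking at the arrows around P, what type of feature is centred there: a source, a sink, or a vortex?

At P (2.1, -2.7) the arrows converge inward. Divergence about -2, curl ≈0 — negative divergence with near-zero curl is a sink.

sink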